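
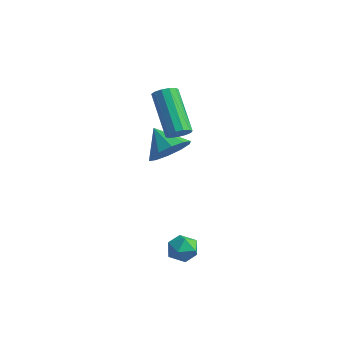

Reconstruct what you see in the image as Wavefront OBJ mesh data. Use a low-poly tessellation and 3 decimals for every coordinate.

v 3.776 0.263 -2.684
v 4.201 -0.243 -2.81
v 2.959 -0.317 -3.11
v 3.384 -0.823 -3.236
v 3.222 -0.67 -2.601
v 3.727 -0.311 -2.338
v 3.433 -0.249 -3.582
v 3.938 0.11 -3.319
v 3.989 -0.559 -3.365
v 3.859 -0.82 -2.758
v 3.301 0.26 -3.162
v 3.171 -0.001 -2.555
v 0.8 2.405 0.893
v 1.206 2.579 1.203
v -0.214 3.269 2.677
v -0.62 3.095 2.367
v 1.131 2.811 1.022
v -0.289 3.501 2.496
v 0.951 2.915 0.8
v -0.469 3.605 2.274
v 0.723 2.857 0.607
v -0.697 3.547 2.081
v 0.519 2.655 0.505
v -0.901 3.345 1.979
v 0.405 2.374 0.527
v -1.016 3.064 2.001
v 0.416 2.103 0.664
v -1.005 2.793 2.138
v 0.549 1.927 0.874
v -0.872 2.617 2.348
v 0.762 1.904 1.09
v -0.659 2.594 2.564
v 0.987 2.039 1.244
v -0.434 2.729 2.718
v 1.152 2.291 1.286
v -0.268 2.981 2.76
v -0.526 3.282 -1.01
v -0.038 3.954 -0.528
v -1.534 3.398 -0.15
v -0.362 4.226 -0.944
v -0.748 4.137 -1.385
v -1.05 3.722 -1.683
v -1.152 3.139 -1.724
v -1.014 2.611 -1.492
v -0.691 2.339 -1.076
v -0.304 2.427 -0.635
v -0.002 2.842 -0.337
v 0.1 3.425 -0.296
f 1 12 6
f 1 6 2
f 1 2 8
f 1 8 11
f 1 11 12
f 2 6 10
f 6 12 5
f 12 11 3
f 11 8 7
f 8 2 9
f 4 10 5
f 4 5 3
f 4 3 7
f 4 7 9
f 4 9 10
f 5 10 6
f 3 5 12
f 7 3 11
f 9 7 8
f 10 9 2
f 14 13 17
f 14 17 15
f 15 17 18
f 15 18 16
f 17 13 19
f 17 19 18
f 18 19 20
f 18 20 16
f 19 13 21
f 19 21 20
f 20 21 22
f 20 22 16
f 21 13 23
f 21 23 22
f 22 23 24
f 22 24 16
f 23 13 25
f 23 25 24
f 24 25 26
f 24 26 16
f 25 13 27
f 25 27 26
f 26 27 28
f 26 28 16
f 27 13 29
f 27 29 28
f 28 29 30
f 28 30 16
f 29 13 31
f 29 31 30
f 30 31 32
f 30 32 16
f 31 13 33
f 31 33 32
f 32 33 34
f 32 34 16
f 33 13 35
f 33 35 34
f 34 35 36
f 34 36 16
f 35 13 14
f 35 14 36
f 36 14 15
f 36 15 16
f 38 37 40
f 38 40 39
f 40 37 41
f 40 41 39
f 41 37 42
f 41 42 39
f 42 37 43
f 42 43 39
f 43 37 44
f 43 44 39
f 44 37 45
f 44 45 39
f 45 37 46
f 45 46 39
f 46 37 47
f 46 47 39
f 47 37 48
f 47 48 39
f 48 37 38
f 48 38 39



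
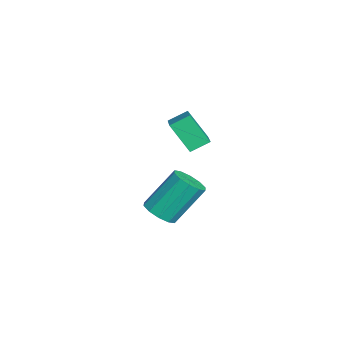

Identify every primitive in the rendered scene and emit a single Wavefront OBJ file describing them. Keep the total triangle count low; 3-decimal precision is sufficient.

v 0.194 1.49 -0.915
v 0.875 1.435 -0.72
v 0.546 2.536 0.731
v -0.134 2.59 0.535
v 0.838 1.78 -0.989
v 0.51 2.88 0.461
v 0.556 2.013 -1.23
v 0.227 3.114 0.22
v 0.135 2.047 -1.351
v -0.193 3.147 0.099
v -0.263 1.868 -1.306
v -0.591 2.968 0.145
v -0.486 1.544 -1.111
v -0.815 2.645 0.34
v -0.45 1.2 -0.841
v -0.778 2.3 0.609
v -0.167 0.966 -0.6
v -0.496 2.067 0.85
v 0.253 0.933 -0.479
v -0.075 2.033 0.971
v 0.651 1.112 -0.525
v 0.323 2.212 0.926
v -0.444 1.826 3.44
v 1.118 1.807 4.112
v -0.601 2.533 3.825
v 0.96 2.513 4.497
v 0.02 2.507 2.383
v 1.581 2.487 3.055
v -0.138 3.213 2.768
v 1.424 3.194 3.44
f 2 1 5
f 2 5 3
f 3 5 6
f 3 6 4
f 5 1 7
f 5 7 6
f 6 7 8
f 6 8 4
f 7 1 9
f 7 9 8
f 8 9 10
f 8 10 4
f 9 1 11
f 9 11 10
f 10 11 12
f 10 12 4
f 11 1 13
f 11 13 12
f 12 13 14
f 12 14 4
f 13 1 15
f 13 15 14
f 14 15 16
f 14 16 4
f 15 1 17
f 15 17 16
f 16 17 18
f 16 18 4
f 17 1 19
f 17 19 18
f 18 19 20
f 18 20 4
f 19 1 21
f 19 21 20
f 20 21 22
f 20 22 4
f 21 1 2
f 21 2 22
f 22 2 3
f 22 3 4
f 24 26 23
f 27 24 23
f 23 26 25
f 25 27 23
f 24 30 26
f 28 24 27
f 28 30 24
f 26 30 25
f 29 27 25
f 25 30 29
f 29 28 27
f 30 28 29



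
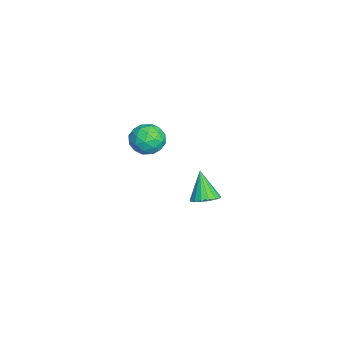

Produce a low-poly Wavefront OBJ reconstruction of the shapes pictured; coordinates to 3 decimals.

v -1.748 -3.632 1.833
v -1.111 -3.356 1.836
v -1.309 -4.644 2.044
v -0.672 -4.368 2.047
v -1.118 -4.217 2.557
v -1.39 -3.591 2.426
v -1.03 -4.409 1.454
v -1.302 -3.783 1.323
v -0.668 -3.835 1.601
v -0.722 -3.717 2.283
v -1.698 -4.283 1.597
v -1.752 -4.165 2.279
v -1.468 -3.405 1.816
v -0.952 -4.595 2.064
v -1.214 -4.506 2.364
v -0.84 -4.343 2.365
v -1.632 -3.544 2.163
v -1.258 -3.381 2.165
v -1.262 -3.887 2.588
v -1.162 -4.619 1.715
v -0.788 -4.456 1.717
v -1.58 -3.657 1.515
v -1.206 -3.494 1.516
v -1.158 -4.113 1.292
v -0.833 -3.525 1.68
v -0.575 -4.119 1.804
v -0.786 -4.143 1.455
v -0.945 -3.776 1.379
v -0.865 -3.455 2.08
v -0.607 -4.05 2.204
v -0.87 -3.961 2.504
v -1.029 -3.594 2.427
v -0.605 -3.737 1.943
v -1.813 -3.95 1.676
v -1.555 -4.545 1.8
v -1.391 -4.406 1.453
v -1.55 -4.039 1.376
v -1.845 -3.881 2.076
v -1.587 -4.475 2.2
v -1.475 -4.224 2.501
v -1.634 -3.857 2.425
v -1.815 -4.263 1.937
v -3.696 -2.032 -3.065
v -3.338 -1.65 -2.816
v -4.264 -2.248 -1.915
v -3.555 -1.496 -2.895
v -3.805 -1.465 -3.012
v -4.03 -1.564 -3.141
v -4.178 -1.77 -3.253
v -4.216 -2.036 -3.322
v -4.135 -2.301 -3.332
v -3.954 -2.505 -3.281
v -3.713 -2.6 -3.18
v -3.469 -2.566 -3.053
v -3.277 -2.409 -2.928
v -3.181 -2.165 -2.835
v -3.203 -1.892 -2.795
f 1 38 17
f 38 12 41
f 17 41 6
f 38 41 17
f 1 17 13
f 17 6 18
f 13 18 2
f 17 18 13
f 1 13 22
f 13 2 23
f 22 23 8
f 13 23 22
f 1 22 34
f 22 8 37
f 34 37 11
f 22 37 34
f 1 34 38
f 34 11 42
f 38 42 12
f 34 42 38
f 2 18 29
f 18 6 32
f 29 32 10
f 18 32 29
f 6 41 19
f 41 12 40
f 19 40 5
f 41 40 19
f 12 42 39
f 42 11 35
f 39 35 3
f 42 35 39
f 11 37 36
f 37 8 24
f 36 24 7
f 37 24 36
f 8 23 28
f 23 2 25
f 28 25 9
f 23 25 28
f 4 30 16
f 30 10 31
f 16 31 5
f 30 31 16
f 4 16 14
f 16 5 15
f 14 15 3
f 16 15 14
f 4 14 21
f 14 3 20
f 21 20 7
f 14 20 21
f 4 21 26
f 21 7 27
f 26 27 9
f 21 27 26
f 4 26 30
f 26 9 33
f 30 33 10
f 26 33 30
f 5 31 19
f 31 10 32
f 19 32 6
f 31 32 19
f 3 15 39
f 15 5 40
f 39 40 12
f 15 40 39
f 7 20 36
f 20 3 35
f 36 35 11
f 20 35 36
f 9 27 28
f 27 7 24
f 28 24 8
f 27 24 28
f 10 33 29
f 33 9 25
f 29 25 2
f 33 25 29
f 44 43 46
f 44 46 45
f 46 43 47
f 46 47 45
f 47 43 48
f 47 48 45
f 48 43 49
f 48 49 45
f 49 43 50
f 49 50 45
f 50 43 51
f 50 51 45
f 51 43 52
f 51 52 45
f 52 43 53
f 52 53 45
f 53 43 54
f 53 54 45
f 54 43 55
f 54 55 45
f 55 43 56
f 55 56 45
f 56 43 57
f 56 57 45
f 57 43 44
f 57 44 45



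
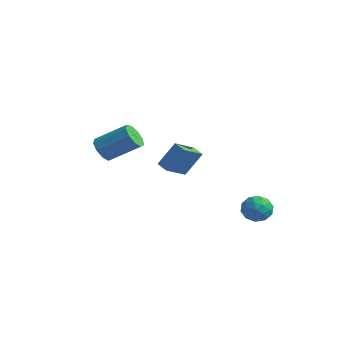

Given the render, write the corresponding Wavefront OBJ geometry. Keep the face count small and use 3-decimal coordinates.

v -1.553 -3.343 0.268
v -1.155 -4.023 0.497
v 0.111 -2.916 1.581
v -0.287 -2.237 1.352
v -0.93 -3.818 0.026
v 0.336 -2.712 1.11
v -0.996 -3.391 -0.332
v 0.269 -2.285 0.752
v -1.323 -2.942 -0.409
v -0.058 -1.836 0.675
v -1.757 -2.68 -0.169
v -0.492 -1.574 0.915
v -2.096 -2.729 0.275
v -0.831 -1.623 1.359
v -2.18 -3.065 0.716
v -0.915 -1.958 1.8
v -1.971 -3.531 0.948
v -0.706 -2.425 2.032
v -1.566 -3.909 0.861
v -0.301 -2.803 1.945
v -4.313 2.424 -2.765
v -3.772 3.191 -1.252
v -4.455 3.874 -3.449
v -3.914 4.641 -1.937
v -3.526 2.379 -3.023
v -2.985 3.146 -1.511
v -3.668 3.829 -3.708
v -3.127 4.596 -2.195
v 2.825 3.409 -4.201
v 3.702 3.597 -4.09
v 3.058 2.043 -3.73
v 3.935 2.231 -3.619
v 3.319 2.613 -3.078
v 3.175 3.457 -3.369
v 3.585 2.183 -4.451
v 3.441 3.027 -4.742
v 4.172 2.839 -4.245
v 4.008 3.105 -3.396
v 2.752 2.535 -4.424
v 2.588 2.801 -3.575
v 3.243 3.622 -4.187
v 3.517 2.018 -3.633
v 3.155 2.242 -3.315
v 3.671 2.352 -3.249
v 2.933 3.54 -3.763
v 3.449 3.651 -3.698
v 3.224 3.072 -3.103
v 3.311 1.989 -4.122
v 3.827 2.1 -4.057
v 3.089 3.288 -4.571
v 3.605 3.398 -4.505
v 3.536 2.568 -4.717
v 4.035 3.288 -4.213
v 4.172 2.485 -3.935
v 3.966 2.457 -4.425
v 3.881 2.953 -4.596
v 3.939 3.444 -3.714
v 4.075 2.641 -3.437
v 3.713 2.866 -3.119
v 3.629 3.362 -3.29
v 4.215 2.999 -3.804
v 2.685 2.999 -4.383
v 2.821 2.196 -4.106
v 3.131 2.278 -4.53
v 3.047 2.774 -4.701
v 2.588 3.155 -3.885
v 2.725 2.352 -3.607
v 2.879 2.687 -3.224
v 2.794 3.183 -3.395
v 2.545 2.641 -4.016
f 2 1 5
f 2 5 3
f 3 5 6
f 3 6 4
f 5 1 7
f 5 7 6
f 6 7 8
f 6 8 4
f 7 1 9
f 7 9 8
f 8 9 10
f 8 10 4
f 9 1 11
f 9 11 10
f 10 11 12
f 10 12 4
f 11 1 13
f 11 13 12
f 12 13 14
f 12 14 4
f 13 1 15
f 13 15 14
f 14 15 16
f 14 16 4
f 15 1 17
f 15 17 16
f 16 17 18
f 16 18 4
f 17 1 19
f 17 19 18
f 18 19 20
f 18 20 4
f 19 1 2
f 19 2 20
f 20 2 3
f 20 3 4
f 22 24 21
f 25 22 21
f 21 24 23
f 23 25 21
f 22 28 24
f 26 22 25
f 26 28 22
f 24 28 23
f 27 25 23
f 23 28 27
f 27 26 25
f 28 26 27
f 29 66 45
f 66 40 69
f 45 69 34
f 66 69 45
f 29 45 41
f 45 34 46
f 41 46 30
f 45 46 41
f 29 41 50
f 41 30 51
f 50 51 36
f 41 51 50
f 29 50 62
f 50 36 65
f 62 65 39
f 50 65 62
f 29 62 66
f 62 39 70
f 66 70 40
f 62 70 66
f 30 46 57
f 46 34 60
f 57 60 38
f 46 60 57
f 34 69 47
f 69 40 68
f 47 68 33
f 69 68 47
f 40 70 67
f 70 39 63
f 67 63 31
f 70 63 67
f 39 65 64
f 65 36 52
f 64 52 35
f 65 52 64
f 36 51 56
f 51 30 53
f 56 53 37
f 51 53 56
f 32 58 44
f 58 38 59
f 44 59 33
f 58 59 44
f 32 44 42
f 44 33 43
f 42 43 31
f 44 43 42
f 32 42 49
f 42 31 48
f 49 48 35
f 42 48 49
f 32 49 54
f 49 35 55
f 54 55 37
f 49 55 54
f 32 54 58
f 54 37 61
f 58 61 38
f 54 61 58
f 33 59 47
f 59 38 60
f 47 60 34
f 59 60 47
f 31 43 67
f 43 33 68
f 67 68 40
f 43 68 67
f 35 48 64
f 48 31 63
f 64 63 39
f 48 63 64
f 37 55 56
f 55 35 52
f 56 52 36
f 55 52 56
f 38 61 57
f 61 37 53
f 57 53 30
f 61 53 57



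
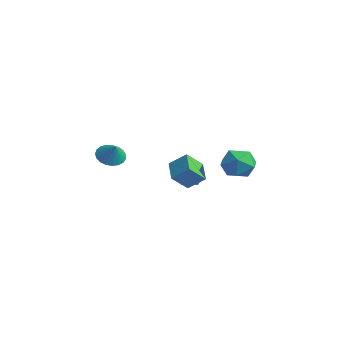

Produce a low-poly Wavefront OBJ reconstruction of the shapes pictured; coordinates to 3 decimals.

v -4.377 -2.332 1.384
v -3.707 -2.58 0.789
v -3.603 -2.428 2.296
v -3.67 -2.195 0.797
v -3.754 -1.834 0.907
v -3.947 -1.559 1.099
v -4.213 -1.418 1.34
v -4.509 -1.435 1.59
v -4.781 -1.607 1.803
v -4.984 -1.904 1.945
v -5.082 -2.276 1.989
v -5.058 -2.657 1.929
v -4.916 -2.982 1.775
v -4.681 -3.195 1.553
v -4.394 -3.259 1.302
v -4.104 -3.162 1.065
v -3.861 -2.922 0.884
v 3.732 -2.918 2.202
v 2.51 -2.38 2.843
v 3.707 -1.869 1.275
v 2.486 -1.332 1.915
v 4.454 -2.208 2.985
v 3.233 -1.671 3.625
v 4.43 -1.16 2.057
v 3.208 -0.622 2.698
v 2.604 2.119 1.814
v 3.468 2.684 2.358
v 3.272 0.476 2.462
v 4.136 1.041 3.006
v 3.037 1.156 3.38
v 2.623 2.171 2.98
v 4.117 0.989 1.84
v 3.703 2.004 1.44
v 4.402 1.986 2.374
v 3.735 2.09 3.326
v 3.005 1.07 1.494
v 2.338 1.174 2.446
v -2.271 1.165 -0.942
v -2.163 0.878 0.434
v -2.885 1.771 -0.767
v -2.776 1.484 0.609
v -1.524 1.896 -0.849
v -1.415 1.609 0.527
v -2.137 2.502 -0.674
v -2.029 2.215 0.702
f 2 1 4
f 2 4 3
f 4 1 5
f 4 5 3
f 5 1 6
f 5 6 3
f 6 1 7
f 6 7 3
f 7 1 8
f 7 8 3
f 8 1 9
f 8 9 3
f 9 1 10
f 9 10 3
f 10 1 11
f 10 11 3
f 11 1 12
f 11 12 3
f 12 1 13
f 12 13 3
f 13 1 14
f 13 14 3
f 14 1 15
f 14 15 3
f 15 1 16
f 15 16 3
f 16 1 17
f 16 17 3
f 17 1 2
f 17 2 3
f 19 21 18
f 22 19 18
f 18 21 20
f 20 22 18
f 19 25 21
f 23 19 22
f 23 25 19
f 21 25 20
f 24 22 20
f 20 25 24
f 24 23 22
f 25 23 24
f 26 37 31
f 26 31 27
f 26 27 33
f 26 33 36
f 26 36 37
f 27 31 35
f 31 37 30
f 37 36 28
f 36 33 32
f 33 27 34
f 29 35 30
f 29 30 28
f 29 28 32
f 29 32 34
f 29 34 35
f 30 35 31
f 28 30 37
f 32 28 36
f 34 32 33
f 35 34 27
f 39 41 38
f 42 39 38
f 38 41 40
f 40 42 38
f 39 45 41
f 43 39 42
f 43 45 39
f 41 45 40
f 44 42 40
f 40 45 44
f 44 43 42
f 45 43 44



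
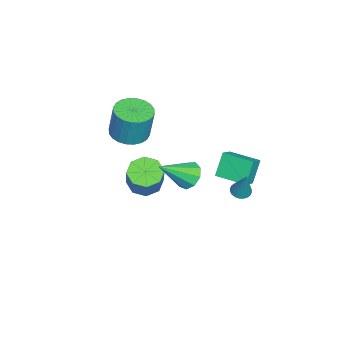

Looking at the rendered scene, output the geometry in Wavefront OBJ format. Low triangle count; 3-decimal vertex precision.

v -0.515 1.69 0.845
v 0.306 1.506 1.348
v -0.111 3.35 0.792
v 0.71 3.167 1.296
v 0.21 1.473 -0.416
v 1.031 1.29 0.088
v 0.614 3.134 -0.468
v 1.435 2.95 0.035
v -2.375 -4.111 -0.089
v -1.515 -4.78 -0.073
v -1.284 -4.438 1.904
v -2.145 -3.769 1.889
v -1.329 -4.407 -0.16
v -1.098 -4.066 1.818
v -1.302 -3.99 -0.235
v -1.071 -3.648 1.743
v -1.439 -3.59 -0.288
v -1.208 -3.249 1.69
v -1.718 -3.27 -0.311
v -1.487 -2.929 1.667
v -2.097 -3.078 -0.3
v -1.866 -2.737 1.678
v -2.519 -3.043 -0.256
v -2.288 -2.702 1.721
v -2.918 -3.171 -0.188
v -2.688 -2.829 1.79
v -3.236 -3.442 -0.104
v -3.005 -3.1 1.873
v -3.422 -3.814 -0.018
v -3.191 -3.473 1.96
v -3.449 -4.232 0.057
v -3.218 -3.89 2.035
v -3.312 -4.631 0.11
v -3.081 -4.29 2.088
v -3.033 -4.951 0.133
v -2.802 -4.61 2.111
v -2.654 -5.143 0.122
v -2.423 -4.802 2.1
v -2.232 -5.178 0.079
v -2.001 -4.837 2.056
v -1.832 -5.051 0.01
v -1.602 -4.709 1.988
v 1.979 2.815 -0.015
v 2.492 2.839 -0.214
v 2.601 3.225 1.635
v 2.427 3.042 -0.24
v 2.294 3.21 -0.232
v 2.113 3.318 -0.191
v 1.912 3.35 -0.123
v 1.721 3.3 -0.038
v 1.57 3.176 0.049
v 1.48 2.997 0.128
v 1.467 2.791 0.184
v 1.532 2.588 0.21
v 1.665 2.419 0.202
v 1.845 2.311 0.161
v 2.046 2.28 0.093
v 2.237 2.33 0.009
v 2.389 2.453 -0.079
v 2.478 2.632 -0.157
v 2.979 0.405 1.459
v 3.297 0.003 0.781
v 4.021 -0.865 2.701
v 3.647 0.441 0.935
v 3.684 0.862 1.334
v 3.392 1.069 1.791
v 2.905 0.966 2.093
v 2.454 0.6 2.098
v 2.248 0.143 1.804
v 2.384 -0.192 1.348
v 2.798 -0.247 0.944
v -0.799 -2.859 -2.61
v -0.046 -2.591 -3.177
v 1.152 -2.233 -1.417
v 0.399 -2.501 -0.85
v -0.488 -2.013 -2.994
v 0.711 -1.655 -1.234
v -1.112 -1.93 -2.586
v 0.087 -1.573 -0.826
v -1.553 -2.392 -2.193
v -0.354 -2.034 -0.432
v -1.552 -3.127 -2.043
v -0.354 -2.769 -0.283
v -1.111 -3.705 -2.226
v 0.088 -3.347 -0.466
v -0.487 -3.787 -2.634
v 0.712 -3.43 -0.874
v -0.046 -3.326 -3.028
v 1.153 -2.968 -1.267
f 2 4 1
f 5 2 1
f 1 4 3
f 3 5 1
f 2 8 4
f 6 2 5
f 6 8 2
f 4 8 3
f 7 5 3
f 3 8 7
f 7 6 5
f 8 6 7
f 10 9 13
f 10 13 11
f 11 13 14
f 11 14 12
f 13 9 15
f 13 15 14
f 14 15 16
f 14 16 12
f 15 9 17
f 15 17 16
f 16 17 18
f 16 18 12
f 17 9 19
f 17 19 18
f 18 19 20
f 18 20 12
f 19 9 21
f 19 21 20
f 20 21 22
f 20 22 12
f 21 9 23
f 21 23 22
f 22 23 24
f 22 24 12
f 23 9 25
f 23 25 24
f 24 25 26
f 24 26 12
f 25 9 27
f 25 27 26
f 26 27 28
f 26 28 12
f 27 9 29
f 27 29 28
f 28 29 30
f 28 30 12
f 29 9 31
f 29 31 30
f 30 31 32
f 30 32 12
f 31 9 33
f 31 33 32
f 32 33 34
f 32 34 12
f 33 9 35
f 33 35 34
f 34 35 36
f 34 36 12
f 35 9 37
f 35 37 36
f 36 37 38
f 36 38 12
f 37 9 39
f 37 39 38
f 38 39 40
f 38 40 12
f 39 9 41
f 39 41 40
f 40 41 42
f 40 42 12
f 41 9 10
f 41 10 42
f 42 10 11
f 42 11 12
f 44 43 46
f 44 46 45
f 46 43 47
f 46 47 45
f 47 43 48
f 47 48 45
f 48 43 49
f 48 49 45
f 49 43 50
f 49 50 45
f 50 43 51
f 50 51 45
f 51 43 52
f 51 52 45
f 52 43 53
f 52 53 45
f 53 43 54
f 53 54 45
f 54 43 55
f 54 55 45
f 55 43 56
f 55 56 45
f 56 43 57
f 56 57 45
f 57 43 58
f 57 58 45
f 58 43 59
f 58 59 45
f 59 43 60
f 59 60 45
f 60 43 44
f 60 44 45
f 62 61 64
f 62 64 63
f 64 61 65
f 64 65 63
f 65 61 66
f 65 66 63
f 66 61 67
f 66 67 63
f 67 61 68
f 67 68 63
f 68 61 69
f 68 69 63
f 69 61 70
f 69 70 63
f 70 61 71
f 70 71 63
f 71 61 62
f 71 62 63
f 73 72 76
f 73 76 74
f 74 76 77
f 74 77 75
f 76 72 78
f 76 78 77
f 77 78 79
f 77 79 75
f 78 72 80
f 78 80 79
f 79 80 81
f 79 81 75
f 80 72 82
f 80 82 81
f 81 82 83
f 81 83 75
f 82 72 84
f 82 84 83
f 83 84 85
f 83 85 75
f 84 72 86
f 84 86 85
f 85 86 87
f 85 87 75
f 86 72 88
f 86 88 87
f 87 88 89
f 87 89 75
f 88 72 73
f 88 73 89
f 89 73 74
f 89 74 75



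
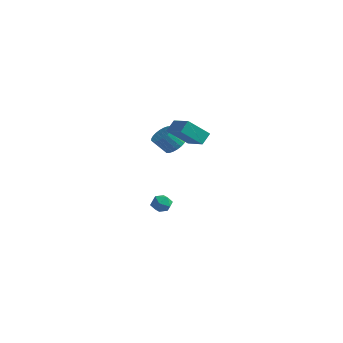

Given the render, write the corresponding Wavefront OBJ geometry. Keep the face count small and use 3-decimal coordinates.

v 1.296 -1.18 4.154
v 1.294 -0.605 4.725
v -0.009 -0.807 3.773
v -0.011 -0.232 4.344
v 1.871 -0.188 3.156
v 1.869 0.387 3.727
v 0.566 0.185 2.775
v 0.564 0.76 3.346
v -2.688 2.857 1.019
v -2.041 2.581 1.174
v -2.506 1.986 2.055
v -3.152 2.263 1.901
v -2.04 2.814 1.331
v -2.505 2.219 2.212
v -2.138 3.053 1.441
v -2.602 2.458 2.322
v -2.319 3.262 1.487
v -2.784 2.668 2.368
v -2.557 3.41 1.462
v -3.021 2.816 2.343
v -2.814 3.474 1.369
v -3.279 2.879 2.25
v -3.052 3.444 1.223
v -3.517 2.849 2.104
v -3.235 3.324 1.046
v -3.7 2.73 1.927
v -3.334 3.134 0.865
v -3.799 2.539 1.746
v -3.335 2.901 0.708
v -3.8 2.306 1.589
v -3.238 2.662 0.598
v -3.702 2.067 1.479
v -3.056 2.452 0.552
v -3.521 1.858 1.433
v -2.819 2.304 0.577
v -3.283 1.71 1.458
v -2.561 2.241 0.67
v -3.026 1.646 1.551
v -2.323 2.271 0.816
v -2.788 1.676 1.697
v -2.14 2.39 0.993
v -2.605 1.796 1.874
v -3.683 3.003 -3.05
v -3.14 3.129 -3.428
v -3.76 2.011 -3.492
v -3.217 2.137 -3.87
v -3.154 2.064 -3.204
v -3.106 2.677 -2.931
v -3.794 2.463 -3.989
v -3.746 3.076 -3.716
v -3.209 2.795 -4.008
v -2.813 2.548 -3.523
v -4.087 2.592 -3.397
v -3.691 2.345 -2.912
f 2 4 1
f 5 2 1
f 1 4 3
f 3 5 1
f 2 8 4
f 6 2 5
f 6 8 2
f 4 8 3
f 7 5 3
f 3 8 7
f 7 6 5
f 8 6 7
f 10 9 13
f 10 13 11
f 11 13 14
f 11 14 12
f 13 9 15
f 13 15 14
f 14 15 16
f 14 16 12
f 15 9 17
f 15 17 16
f 16 17 18
f 16 18 12
f 17 9 19
f 17 19 18
f 18 19 20
f 18 20 12
f 19 9 21
f 19 21 20
f 20 21 22
f 20 22 12
f 21 9 23
f 21 23 22
f 22 23 24
f 22 24 12
f 23 9 25
f 23 25 24
f 24 25 26
f 24 26 12
f 25 9 27
f 25 27 26
f 26 27 28
f 26 28 12
f 27 9 29
f 27 29 28
f 28 29 30
f 28 30 12
f 29 9 31
f 29 31 30
f 30 31 32
f 30 32 12
f 31 9 33
f 31 33 32
f 32 33 34
f 32 34 12
f 33 9 35
f 33 35 34
f 34 35 36
f 34 36 12
f 35 9 37
f 35 37 36
f 36 37 38
f 36 38 12
f 37 9 39
f 37 39 38
f 38 39 40
f 38 40 12
f 39 9 41
f 39 41 40
f 40 41 42
f 40 42 12
f 41 9 10
f 41 10 42
f 42 10 11
f 42 11 12
f 43 54 48
f 43 48 44
f 43 44 50
f 43 50 53
f 43 53 54
f 44 48 52
f 48 54 47
f 54 53 45
f 53 50 49
f 50 44 51
f 46 52 47
f 46 47 45
f 46 45 49
f 46 49 51
f 46 51 52
f 47 52 48
f 45 47 54
f 49 45 53
f 51 49 50
f 52 51 44



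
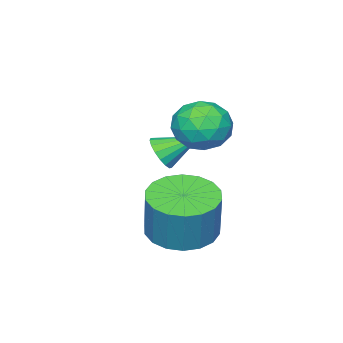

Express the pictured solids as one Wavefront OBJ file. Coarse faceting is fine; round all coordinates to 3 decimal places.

v 2.992 0.453 -4.215
v 3.781 -0.11 -4.263
v 4.076 0.184 -2.832
v 3.288 0.747 -2.785
v 3.933 0.279 -4.374
v 4.229 0.572 -2.943
v 3.899 0.702 -4.454
v 4.195 0.995 -3.023
v 3.686 1.075 -4.486
v 3.981 1.369 -3.055
v 3.335 1.326 -4.465
v 3.63 1.619 -3.034
v 2.916 1.404 -4.394
v 3.211 1.697 -2.964
v 2.512 1.293 -4.288
v 2.808 1.586 -2.858
v 2.204 1.016 -4.168
v 2.499 1.31 -2.737
v 2.051 0.628 -4.057
v 2.347 0.921 -2.626
v 2.085 0.205 -3.977
v 2.381 0.498 -2.546
v 2.299 -0.169 -3.945
v 2.594 0.125 -2.514
v 2.65 -0.419 -3.966
v 2.945 -0.126 -2.535
v 3.069 -0.497 -4.036
v 3.364 -0.204 -2.606
v 3.472 -0.386 -4.142
v 3.768 -0.093 -2.712
v 0.286 -0.32 -1.185
v 0.671 0.181 -1.787
v 1.389 -1.201 -1.213
v 1.774 -0.7 -1.815
v 1.683 -0.408 -0.998
v 1.001 0.136 -0.98
v 1.059 -1.156 -2.02
v 0.377 -0.612 -2.002
v 1.148 -0.336 -2.303
v 1.534 0.127 -1.671
v 0.526 -1.147 -1.329
v 0.912 -0.684 -0.697
v 0.382 0.008 -1.483
v 1.678 -1.028 -1.517
v 1.625 -0.857 -1.036
v 1.851 -0.562 -1.39
v 0.576 -0.018 -1.009
v 0.802 0.276 -1.363
v 1.397 -0.07 -0.899
v 1.258 -1.296 -1.637
v 1.484 -1.002 -1.991
v 0.209 -0.458 -1.61
v 0.435 -0.163 -1.964
v 0.663 -0.95 -2.101
v 0.889 -0.001 -2.14
v 1.537 -0.519 -2.157
v 1.117 -0.787 -2.277
v 0.716 -0.467 -2.267
v 1.115 0.271 -1.769
v 1.764 -0.247 -1.786
v 1.71 -0.076 -1.305
v 1.309 0.244 -1.295
v 1.396 -0.033 -2.072
v 0.296 -0.773 -1.214
v 0.945 -1.291 -1.231
v 0.751 -1.264 -1.705
v 0.35 -0.944 -1.695
v 0.523 -0.501 -0.843
v 1.171 -1.019 -0.86
v 1.344 -0.553 -0.733
v 0.943 -0.233 -0.723
v 0.664 -0.987 -0.928
v 0.743 -2.165 -3.121
v 0.958 -2.373 -2.613
v 0.057 -1.355 -2.499
v 1.138 -2.167 -2.683
v 1.227 -1.96 -2.853
v 1.206 -1.8 -3.085
v 1.078 -1.724 -3.325
v 0.874 -1.748 -3.518
v 0.639 -1.868 -3.621
v 0.429 -2.056 -3.609
v 0.29 -2.269 -3.485
v 0.255 -2.457 -3.278
v 0.332 -2.579 -3.035
v 0.503 -2.606 -2.812
v 0.729 -2.532 -2.66
f 2 1 5
f 2 5 3
f 3 5 6
f 3 6 4
f 5 1 7
f 5 7 6
f 6 7 8
f 6 8 4
f 7 1 9
f 7 9 8
f 8 9 10
f 8 10 4
f 9 1 11
f 9 11 10
f 10 11 12
f 10 12 4
f 11 1 13
f 11 13 12
f 12 13 14
f 12 14 4
f 13 1 15
f 13 15 14
f 14 15 16
f 14 16 4
f 15 1 17
f 15 17 16
f 16 17 18
f 16 18 4
f 17 1 19
f 17 19 18
f 18 19 20
f 18 20 4
f 19 1 21
f 19 21 20
f 20 21 22
f 20 22 4
f 21 1 23
f 21 23 22
f 22 23 24
f 22 24 4
f 23 1 25
f 23 25 24
f 24 25 26
f 24 26 4
f 25 1 27
f 25 27 26
f 26 27 28
f 26 28 4
f 27 1 29
f 27 29 28
f 28 29 30
f 28 30 4
f 29 1 2
f 29 2 30
f 30 2 3
f 30 3 4
f 31 68 47
f 68 42 71
f 47 71 36
f 68 71 47
f 31 47 43
f 47 36 48
f 43 48 32
f 47 48 43
f 31 43 52
f 43 32 53
f 52 53 38
f 43 53 52
f 31 52 64
f 52 38 67
f 64 67 41
f 52 67 64
f 31 64 68
f 64 41 72
f 68 72 42
f 64 72 68
f 32 48 59
f 48 36 62
f 59 62 40
f 48 62 59
f 36 71 49
f 71 42 70
f 49 70 35
f 71 70 49
f 42 72 69
f 72 41 65
f 69 65 33
f 72 65 69
f 41 67 66
f 67 38 54
f 66 54 37
f 67 54 66
f 38 53 58
f 53 32 55
f 58 55 39
f 53 55 58
f 34 60 46
f 60 40 61
f 46 61 35
f 60 61 46
f 34 46 44
f 46 35 45
f 44 45 33
f 46 45 44
f 34 44 51
f 44 33 50
f 51 50 37
f 44 50 51
f 34 51 56
f 51 37 57
f 56 57 39
f 51 57 56
f 34 56 60
f 56 39 63
f 60 63 40
f 56 63 60
f 35 61 49
f 61 40 62
f 49 62 36
f 61 62 49
f 33 45 69
f 45 35 70
f 69 70 42
f 45 70 69
f 37 50 66
f 50 33 65
f 66 65 41
f 50 65 66
f 39 57 58
f 57 37 54
f 58 54 38
f 57 54 58
f 40 63 59
f 63 39 55
f 59 55 32
f 63 55 59
f 74 73 76
f 74 76 75
f 76 73 77
f 76 77 75
f 77 73 78
f 77 78 75
f 78 73 79
f 78 79 75
f 79 73 80
f 79 80 75
f 80 73 81
f 80 81 75
f 81 73 82
f 81 82 75
f 82 73 83
f 82 83 75
f 83 73 84
f 83 84 75
f 84 73 85
f 84 85 75
f 85 73 86
f 85 86 75
f 86 73 87
f 86 87 75
f 87 73 74
f 87 74 75



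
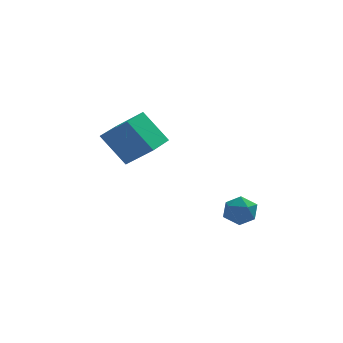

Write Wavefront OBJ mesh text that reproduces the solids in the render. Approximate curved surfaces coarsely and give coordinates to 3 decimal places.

v -2.572 2.667 2.109
v -1.283 2.005 3.275
v -1.766 4.277 2.132
v -0.477 3.614 3.298
v -1.363 2.086 0.442
v -0.074 1.423 1.608
v -0.557 3.695 0.465
v 0.732 3.033 1.631
v 3.388 -2.106 -1.111
v 3.894 -1.953 -0.391
v 3.446 -3.527 -0.849
v 3.952 -3.374 -0.129
v 3.093 -3.128 -0.131
v 3.057 -2.25 -0.293
v 4.283 -3.23 -0.947
v 4.247 -2.352 -1.109
v 4.448 -2.647 -0.289
v 3.712 -2.584 0.215
v 3.628 -2.896 -1.455
v 2.892 -2.833 -0.951
f 2 4 1
f 5 2 1
f 1 4 3
f 3 5 1
f 2 8 4
f 6 2 5
f 6 8 2
f 4 8 3
f 7 5 3
f 3 8 7
f 7 6 5
f 8 6 7
f 9 20 14
f 9 14 10
f 9 10 16
f 9 16 19
f 9 19 20
f 10 14 18
f 14 20 13
f 20 19 11
f 19 16 15
f 16 10 17
f 12 18 13
f 12 13 11
f 12 11 15
f 12 15 17
f 12 17 18
f 13 18 14
f 11 13 20
f 15 11 19
f 17 15 16
f 18 17 10



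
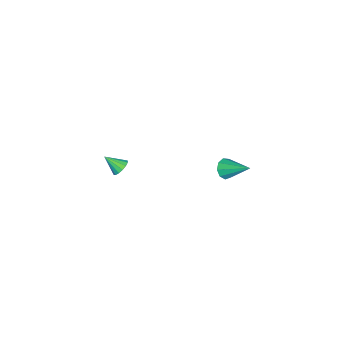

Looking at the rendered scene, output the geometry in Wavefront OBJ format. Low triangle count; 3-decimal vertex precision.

v -1.978 3.163 0.918
v -1.566 3.28 0.557
v -1.642 4.397 1.702
v -1.892 3.443 0.441
v -2.259 3.474 0.547
v -2.494 3.36 0.828
v -2.487 3.154 1.15
v -2.242 2.952 1.364
v -1.873 2.848 1.37
v -1.553 2.892 1.164
v -1.432 3.062 0.843
v -3.598 -2.51 -2.534
v -3.239 -2.272 -2.26
v -3.562 -3.31 -1.886
v -3.468 -2.196 -2.153
v -3.732 -2.204 -2.148
v -3.96 -2.294 -2.246
v -4.091 -2.441 -2.421
v -4.09 -2.607 -2.627
v -3.957 -2.747 -2.807
v -3.728 -2.823 -2.914
v -3.464 -2.816 -2.919
v -3.236 -2.726 -2.821
v -3.105 -2.578 -2.646
v -3.106 -2.412 -2.44
f 2 1 4
f 2 4 3
f 4 1 5
f 4 5 3
f 5 1 6
f 5 6 3
f 6 1 7
f 6 7 3
f 7 1 8
f 7 8 3
f 8 1 9
f 8 9 3
f 9 1 10
f 9 10 3
f 10 1 11
f 10 11 3
f 11 1 2
f 11 2 3
f 13 12 15
f 13 15 14
f 15 12 16
f 15 16 14
f 16 12 17
f 16 17 14
f 17 12 18
f 17 18 14
f 18 12 19
f 18 19 14
f 19 12 20
f 19 20 14
f 20 12 21
f 20 21 14
f 21 12 22
f 21 22 14
f 22 12 23
f 22 23 14
f 23 12 24
f 23 24 14
f 24 12 25
f 24 25 14
f 25 12 13
f 25 13 14



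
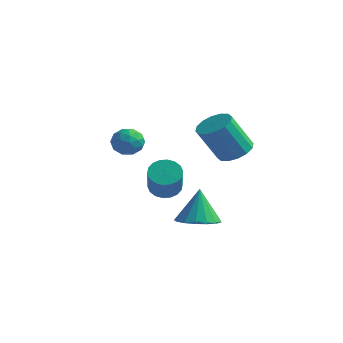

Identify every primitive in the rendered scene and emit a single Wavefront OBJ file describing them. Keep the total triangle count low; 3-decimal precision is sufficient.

v 0.205 -2.38 1.798
v 0.971 -2.19 1.671
v 0.569 -3.51 2.309
v 1.335 -3.32 2.182
v 0.911 -2.925 2.733
v 0.686 -2.227 2.417
v 0.854 -3.473 1.563
v 0.629 -2.775 1.247
v 1.372 -2.866 1.526
v 1.407 -2.527 2.249
v 0.133 -3.173 1.731
v 0.168 -2.834 2.454
v 0.556 -2.186 1.69
v 0.984 -3.514 2.29
v 0.735 -3.282 2.614
v 1.185 -3.171 2.54
v 0.388 -2.207 2.128
v 0.839 -2.096 2.054
v 0.804 -2.528 2.678
v 0.701 -3.604 1.926
v 1.152 -3.493 1.852
v 0.355 -2.529 1.44
v 0.805 -2.418 1.366
v 0.736 -3.172 1.302
v 1.242 -2.471 1.53
v 1.456 -3.136 1.83
v 1.173 -3.225 1.466
v 1.041 -2.815 1.281
v 1.263 -2.272 1.955
v 1.477 -2.937 2.255
v 1.228 -2.705 2.579
v 1.095 -2.294 2.393
v 1.498 -2.669 1.87
v 0.063 -2.763 1.725
v 0.277 -3.428 2.025
v 0.445 -3.406 1.587
v 0.312 -2.995 1.401
v 0.084 -2.564 2.15
v 0.298 -3.229 2.45
v 0.499 -2.885 2.699
v 0.367 -2.475 2.514
v 0.042 -3.031 2.11
v 1.869 3.131 0.179
v 2.767 2.862 0.257
v 2.308 1.86 2.079
v 1.411 2.129 2.001
v 2.743 3.291 0.486
v 2.285 2.289 2.309
v 2.485 3.676 0.633
v 2.027 2.674 2.456
v 2.063 3.916 0.659
v 1.604 2.914 2.481
v 1.588 3.945 0.555
v 1.13 2.943 2.378
v 1.189 3.756 0.351
v 0.73 2.754 2.174
v 0.972 3.4 0.101
v 0.513 2.398 1.923
v 0.995 2.971 -0.129
v 0.537 1.969 1.694
v 1.253 2.586 -0.276
v 0.795 1.584 1.547
v 1.676 2.346 -0.301
v 1.217 1.344 1.521
v 2.15 2.317 -0.198
v 1.692 1.315 1.625
v 2.55 2.506 0.006
v 2.091 1.504 1.829
v 3.229 -1.001 -2.699
v 4.272 -0.966 -2.591
v 3.031 -0.659 -0.901
v 4.147 -0.491 -2.695
v 3.81 -0.132 -2.8
v 3.341 0.027 -2.881
v 2.846 -0.049 -2.921
v 2.438 -0.343 -2.91
v 2.212 -0.787 -2.851
v 2.218 -1.281 -2.756
v 2.456 -1.71 -2.649
v 2.871 -1.977 -2.553
v 3.368 -2.02 -2.49
v 3.833 -1.83 -2.475
v 4.159 -1.449 -2.511
v -1.799 2.374 -2.734
v -1.1 2.456 -3.174
v -0.083 1.348 -1.766
v -0.781 1.266 -1.326
v -1.091 2.749 -2.95
v -0.074 1.642 -1.542
v -1.222 2.968 -2.683
v -0.205 1.861 -1.275
v -1.467 3.07 -2.426
v -0.45 1.962 -1.018
v -1.778 3.033 -2.23
v -0.761 1.926 -0.822
v -2.093 2.866 -2.134
v -1.076 1.758 -0.726
v -2.35 2.601 -2.157
v -1.333 1.494 -0.749
v -2.497 2.292 -2.294
v -1.48 1.184 -0.886
v -2.506 1.998 -2.518
v -1.489 0.891 -1.11
v -2.375 1.779 -2.785
v -1.358 0.672 -1.377
v -2.13 1.678 -3.042
v -1.113 0.57 -1.634
v -1.819 1.714 -3.238
v -0.802 0.607 -1.83
v -1.504 1.882 -3.334
v -0.487 0.774 -1.926
v -1.247 2.146 -3.311
v -0.23 1.039 -1.903
f 1 38 17
f 38 12 41
f 17 41 6
f 38 41 17
f 1 17 13
f 17 6 18
f 13 18 2
f 17 18 13
f 1 13 22
f 13 2 23
f 22 23 8
f 13 23 22
f 1 22 34
f 22 8 37
f 34 37 11
f 22 37 34
f 1 34 38
f 34 11 42
f 38 42 12
f 34 42 38
f 2 18 29
f 18 6 32
f 29 32 10
f 18 32 29
f 6 41 19
f 41 12 40
f 19 40 5
f 41 40 19
f 12 42 39
f 42 11 35
f 39 35 3
f 42 35 39
f 11 37 36
f 37 8 24
f 36 24 7
f 37 24 36
f 8 23 28
f 23 2 25
f 28 25 9
f 23 25 28
f 4 30 16
f 30 10 31
f 16 31 5
f 30 31 16
f 4 16 14
f 16 5 15
f 14 15 3
f 16 15 14
f 4 14 21
f 14 3 20
f 21 20 7
f 14 20 21
f 4 21 26
f 21 7 27
f 26 27 9
f 21 27 26
f 4 26 30
f 26 9 33
f 30 33 10
f 26 33 30
f 5 31 19
f 31 10 32
f 19 32 6
f 31 32 19
f 3 15 39
f 15 5 40
f 39 40 12
f 15 40 39
f 7 20 36
f 20 3 35
f 36 35 11
f 20 35 36
f 9 27 28
f 27 7 24
f 28 24 8
f 27 24 28
f 10 33 29
f 33 9 25
f 29 25 2
f 33 25 29
f 44 43 47
f 44 47 45
f 45 47 48
f 45 48 46
f 47 43 49
f 47 49 48
f 48 49 50
f 48 50 46
f 49 43 51
f 49 51 50
f 50 51 52
f 50 52 46
f 51 43 53
f 51 53 52
f 52 53 54
f 52 54 46
f 53 43 55
f 53 55 54
f 54 55 56
f 54 56 46
f 55 43 57
f 55 57 56
f 56 57 58
f 56 58 46
f 57 43 59
f 57 59 58
f 58 59 60
f 58 60 46
f 59 43 61
f 59 61 60
f 60 61 62
f 60 62 46
f 61 43 63
f 61 63 62
f 62 63 64
f 62 64 46
f 63 43 65
f 63 65 64
f 64 65 66
f 64 66 46
f 65 43 67
f 65 67 66
f 66 67 68
f 66 68 46
f 67 43 44
f 67 44 68
f 68 44 45
f 68 45 46
f 70 69 72
f 70 72 71
f 72 69 73
f 72 73 71
f 73 69 74
f 73 74 71
f 74 69 75
f 74 75 71
f 75 69 76
f 75 76 71
f 76 69 77
f 76 77 71
f 77 69 78
f 77 78 71
f 78 69 79
f 78 79 71
f 79 69 80
f 79 80 71
f 80 69 81
f 80 81 71
f 81 69 82
f 81 82 71
f 82 69 83
f 82 83 71
f 83 69 70
f 83 70 71
f 85 84 88
f 85 88 86
f 86 88 89
f 86 89 87
f 88 84 90
f 88 90 89
f 89 90 91
f 89 91 87
f 90 84 92
f 90 92 91
f 91 92 93
f 91 93 87
f 92 84 94
f 92 94 93
f 93 94 95
f 93 95 87
f 94 84 96
f 94 96 95
f 95 96 97
f 95 97 87
f 96 84 98
f 96 98 97
f 97 98 99
f 97 99 87
f 98 84 100
f 98 100 99
f 99 100 101
f 99 101 87
f 100 84 102
f 100 102 101
f 101 102 103
f 101 103 87
f 102 84 104
f 102 104 103
f 103 104 105
f 103 105 87
f 104 84 106
f 104 106 105
f 105 106 107
f 105 107 87
f 106 84 108
f 106 108 107
f 107 108 109
f 107 109 87
f 108 84 110
f 108 110 109
f 109 110 111
f 109 111 87
f 110 84 112
f 110 112 111
f 111 112 113
f 111 113 87
f 112 84 85
f 112 85 113
f 113 85 86
f 113 86 87



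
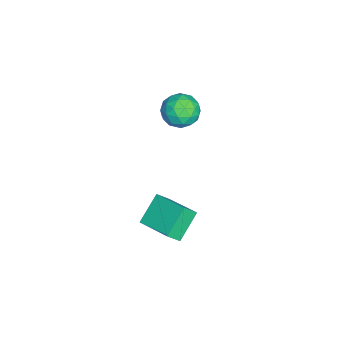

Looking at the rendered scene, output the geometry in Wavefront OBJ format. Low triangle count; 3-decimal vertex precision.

v 3.261 1.32 -2.341
v 2.067 1.941 -1.302
v 4.394 2.769 -1.905
v 3.2 3.389 -0.866
v 3.66 0.771 -1.554
v 2.466 1.391 -0.515
v 4.793 2.219 -1.118
v 3.599 2.84 -0.079
v -2.818 2.6 1.516
v -1.865 2.607 1.936
v -2.475 1.133 0.764
v -1.522 1.14 1.184
v -2.357 1.003 1.79
v -2.569 1.91 2.255
v -1.771 1.83 0.445
v -1.983 2.737 0.91
v -1.218 2.132 1.274
v -1.58 1.621 2.105
v -2.76 2.119 0.595
v -3.122 1.608 1.426
v -2.372 2.732 1.792
v -1.968 1.008 0.908
v -2.459 0.927 1.264
v -1.899 0.931 1.511
v -2.785 2.322 1.98
v -2.226 2.327 2.226
v -2.514 1.384 2.141
v -2.114 1.413 0.474
v -1.555 1.418 0.72
v -2.441 2.809 1.189
v -1.881 2.813 1.436
v -1.826 2.356 0.559
v -1.432 2.457 1.65
v -1.23 1.595 1.207
v -1.376 2 0.773
v -1.501 2.533 1.047
v -1.644 2.157 2.138
v -1.443 1.294 1.696
v -1.933 1.214 2.053
v -2.058 1.747 2.326
v -1.264 1.877 1.749
v -2.897 2.446 1.004
v -2.696 1.583 0.562
v -2.282 1.993 0.374
v -2.407 2.526 0.647
v -3.11 2.145 1.493
v -2.908 1.283 1.05
v -2.839 1.207 1.653
v -2.964 1.74 1.927
v -3.076 1.863 0.951
f 2 4 1
f 5 2 1
f 1 4 3
f 3 5 1
f 2 8 4
f 6 2 5
f 6 8 2
f 4 8 3
f 7 5 3
f 3 8 7
f 7 6 5
f 8 6 7
f 9 46 25
f 46 20 49
f 25 49 14
f 46 49 25
f 9 25 21
f 25 14 26
f 21 26 10
f 25 26 21
f 9 21 30
f 21 10 31
f 30 31 16
f 21 31 30
f 9 30 42
f 30 16 45
f 42 45 19
f 30 45 42
f 9 42 46
f 42 19 50
f 46 50 20
f 42 50 46
f 10 26 37
f 26 14 40
f 37 40 18
f 26 40 37
f 14 49 27
f 49 20 48
f 27 48 13
f 49 48 27
f 20 50 47
f 50 19 43
f 47 43 11
f 50 43 47
f 19 45 44
f 45 16 32
f 44 32 15
f 45 32 44
f 16 31 36
f 31 10 33
f 36 33 17
f 31 33 36
f 12 38 24
f 38 18 39
f 24 39 13
f 38 39 24
f 12 24 22
f 24 13 23
f 22 23 11
f 24 23 22
f 12 22 29
f 22 11 28
f 29 28 15
f 22 28 29
f 12 29 34
f 29 15 35
f 34 35 17
f 29 35 34
f 12 34 38
f 34 17 41
f 38 41 18
f 34 41 38
f 13 39 27
f 39 18 40
f 27 40 14
f 39 40 27
f 11 23 47
f 23 13 48
f 47 48 20
f 23 48 47
f 15 28 44
f 28 11 43
f 44 43 19
f 28 43 44
f 17 35 36
f 35 15 32
f 36 32 16
f 35 32 36
f 18 41 37
f 41 17 33
f 37 33 10
f 41 33 37



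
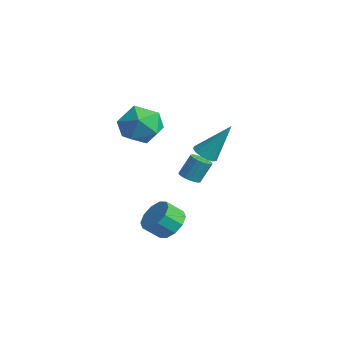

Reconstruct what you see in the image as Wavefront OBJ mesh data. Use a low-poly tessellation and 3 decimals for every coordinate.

v -2.213 1.544 -2.433
v -1.595 1.542 -2.635
v -1.647 2.556 -0.707
v -1.726 1.826 -2.758
v -1.987 2.035 -2.795
v -2.309 2.112 -2.735
v -2.605 2.037 -2.594
v -2.797 1.83 -2.41
v -2.831 1.547 -2.232
v -2.701 1.262 -2.108
v -2.439 1.054 -2.072
v -2.118 0.976 -2.132
v -1.821 1.051 -2.273
v -1.63 1.258 -2.457
v 1.83 -2.735 -3.688
v 2.605 -2.688 -3.341
v 2.344 -3.377 -2.665
v 1.57 -3.425 -3.012
v 2.298 -2.336 -3.101
v 2.037 -3.025 -2.425
v 1.812 -2.137 -3.085
v 1.552 -2.826 -2.409
v 1.333 -2.166 -3.299
v 1.073 -2.855 -2.623
v 1.044 -2.413 -3.662
v 0.784 -3.102 -2.986
v 1.056 -2.783 -4.035
v 0.795 -3.472 -3.359
v 1.363 -3.135 -4.275
v 1.102 -3.824 -3.599
v 1.848 -3.334 -4.291
v 1.588 -4.023 -3.615
v 2.327 -3.305 -4.077
v 2.067 -3.994 -3.401
v 2.616 -3.058 -3.714
v 2.356 -3.747 -3.038
v -3.429 1.486 -4.512
v -2.962 1.2 -4.397
v -2.864 1.787 -3.333
v -3.331 2.074 -3.448
v -2.876 1.401 -4.516
v -2.777 1.989 -3.452
v -2.899 1.619 -4.635
v -2.801 2.207 -3.57
v -3.027 1.811 -4.729
v -2.929 2.399 -3.664
v -3.235 1.938 -4.78
v -3.137 2.526 -3.715
v -3.482 1.976 -4.778
v -3.383 2.564 -3.714
v -3.718 1.917 -4.724
v -3.619 2.505 -3.659
v -3.896 1.773 -4.627
v -3.798 2.36 -3.563
v -3.983 1.571 -4.508
v -3.884 2.159 -3.444
v -3.959 1.353 -4.39
v -3.861 1.941 -3.325
v -3.831 1.161 -4.296
v -3.733 1.749 -3.231
v -3.623 1.034 -4.245
v -3.525 1.622 -3.18
v -3.377 0.996 -4.246
v -3.278 1.584 -3.182
v -3.141 1.055 -4.301
v -3.042 1.643 -3.236
v -3.084 -0.343 0.287
v -2.49 -0.794 -0.637
v -4.69 -1.206 -0.323
v -4.096 -1.657 -1.247
v -3.866 -2.044 -0.148
v -2.874 -1.511 0.229
v -4.306 -0.489 -1.189
v -3.314 0.044 -0.812
v -3.245 -0.885 -1.55
v -2.974 -1.846 -0.906
v -4.206 -0.154 -0.054
v -3.935 -1.115 0.59
f 2 1 4
f 2 4 3
f 4 1 5
f 4 5 3
f 5 1 6
f 5 6 3
f 6 1 7
f 6 7 3
f 7 1 8
f 7 8 3
f 8 1 9
f 8 9 3
f 9 1 10
f 9 10 3
f 10 1 11
f 10 11 3
f 11 1 12
f 11 12 3
f 12 1 13
f 12 13 3
f 13 1 14
f 13 14 3
f 14 1 2
f 14 2 3
f 16 15 19
f 16 19 17
f 17 19 20
f 17 20 18
f 19 15 21
f 19 21 20
f 20 21 22
f 20 22 18
f 21 15 23
f 21 23 22
f 22 23 24
f 22 24 18
f 23 15 25
f 23 25 24
f 24 25 26
f 24 26 18
f 25 15 27
f 25 27 26
f 26 27 28
f 26 28 18
f 27 15 29
f 27 29 28
f 28 29 30
f 28 30 18
f 29 15 31
f 29 31 30
f 30 31 32
f 30 32 18
f 31 15 33
f 31 33 32
f 32 33 34
f 32 34 18
f 33 15 35
f 33 35 34
f 34 35 36
f 34 36 18
f 35 15 16
f 35 16 36
f 36 16 17
f 36 17 18
f 38 37 41
f 38 41 39
f 39 41 42
f 39 42 40
f 41 37 43
f 41 43 42
f 42 43 44
f 42 44 40
f 43 37 45
f 43 45 44
f 44 45 46
f 44 46 40
f 45 37 47
f 45 47 46
f 46 47 48
f 46 48 40
f 47 37 49
f 47 49 48
f 48 49 50
f 48 50 40
f 49 37 51
f 49 51 50
f 50 51 52
f 50 52 40
f 51 37 53
f 51 53 52
f 52 53 54
f 52 54 40
f 53 37 55
f 53 55 54
f 54 55 56
f 54 56 40
f 55 37 57
f 55 57 56
f 56 57 58
f 56 58 40
f 57 37 59
f 57 59 58
f 58 59 60
f 58 60 40
f 59 37 61
f 59 61 60
f 60 61 62
f 60 62 40
f 61 37 63
f 61 63 62
f 62 63 64
f 62 64 40
f 63 37 65
f 63 65 64
f 64 65 66
f 64 66 40
f 65 37 38
f 65 38 66
f 66 38 39
f 66 39 40
f 67 78 72
f 67 72 68
f 67 68 74
f 67 74 77
f 67 77 78
f 68 72 76
f 72 78 71
f 78 77 69
f 77 74 73
f 74 68 75
f 70 76 71
f 70 71 69
f 70 69 73
f 70 73 75
f 70 75 76
f 71 76 72
f 69 71 78
f 73 69 77
f 75 73 74
f 76 75 68



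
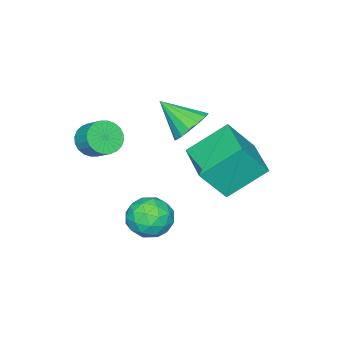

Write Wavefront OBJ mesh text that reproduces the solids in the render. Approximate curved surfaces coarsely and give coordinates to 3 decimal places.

v 0.764 -2.856 2.905
v 1.357 -3.261 3.236
v 1.568 -2.468 3.826
v 0.976 -2.064 3.495
v 1.501 -3.124 3
v 1.713 -2.332 3.59
v 1.534 -2.946 2.75
v 1.745 -2.154 3.341
v 1.449 -2.755 2.524
v 1.66 -1.963 3.114
v 1.26 -2.579 2.356
v 1.471 -1.787 2.946
v 0.996 -2.445 2.271
v 1.207 -1.653 2.861
v 0.696 -2.374 2.283
v 0.907 -1.582 2.873
v 0.407 -2.376 2.389
v 0.618 -1.584 2.979
v 0.172 -2.452 2.574
v 0.383 -1.659 3.164
v 0.027 -2.588 2.81
v 0.239 -1.796 3.4
v -0.005 -2.766 3.059
v 0.206 -1.974 3.65
v 0.08 -2.957 3.286
v 0.291 -2.165 3.876
v 0.269 -3.133 3.454
v 0.48 -2.341 4.044
v 0.533 -3.267 3.539
v 0.744 -2.475 4.129
v 0.833 -3.338 3.527
v 1.044 -2.546 4.117
v 1.122 -3.336 3.421
v 1.333 -2.544 4.011
v 0.471 0.763 0.243
v 1.167 0.955 -0.448
v 1.013 -0.755 0.368
v 1.709 -0.563 -0.323
v 1.77 -0.138 0.579
v 1.435 0.8 0.502
v 0.745 -0.6 -0.582
v 0.41 0.338 -0.659
v 1.336 0.112 -0.958
v 1.97 0.398 -0.24
v 0.21 -0.198 0.16
v 0.844 0.088 0.878
v 0.771 0.992 -0.113
v 1.409 -0.792 0.033
v 1.445 -0.542 0.563
v 1.854 -0.43 0.157
v 0.929 0.901 0.445
v 1.338 1.014 0.039
v 1.693 0.371 0.642
v 0.842 -0.814 -0.119
v 1.251 -0.701 -0.525
v 0.326 0.63 -0.237
v 0.735 0.742 -0.643
v 0.487 -0.171 -0.722
v 1.279 0.61 -0.819
v 1.598 -0.282 -0.746
v 1.031 -0.304 -0.898
v 0.834 0.247 -0.943
v 1.652 0.777 -0.398
v 1.971 -0.115 -0.324
v 2.007 0.135 0.206
v 1.81 0.686 0.161
v 1.751 0.282 -0.697
v 0.209 0.315 0.244
v 0.528 -0.577 0.318
v 0.37 -0.486 -0.241
v 0.173 0.065 -0.286
v 0.582 0.482 0.666
v 0.901 -0.41 0.739
v 1.346 -0.047 0.863
v 1.149 0.504 0.818
v 0.429 -0.082 0.617
v -2.509 0.391 0.624
v -3.763 1.453 1.866
v -1.218 1.97 0.578
v -2.472 3.031 1.821
v -1.648 -0.271 2.059
v -2.902 0.79 3.302
v -0.357 1.307 2.014
v -1.611 2.369 3.256
v -2.749 -0.806 2.591
v -1.842 -0.602 2.613
v -2.471 -2.154 3.689
v -2.036 -0.348 2.974
v -2.42 -0.217 3.231
v -2.893 -0.244 3.318
v -3.327 -0.422 3.209
v -3.606 -0.702 2.935
v -3.655 -1.011 2.569
v -3.462 -1.265 2.208
v -3.077 -1.396 1.951
v -2.604 -1.368 1.865
v -2.17 -1.191 1.973
v -1.891 -0.91 2.247
f 2 1 5
f 2 5 3
f 3 5 6
f 3 6 4
f 5 1 7
f 5 7 6
f 6 7 8
f 6 8 4
f 7 1 9
f 7 9 8
f 8 9 10
f 8 10 4
f 9 1 11
f 9 11 10
f 10 11 12
f 10 12 4
f 11 1 13
f 11 13 12
f 12 13 14
f 12 14 4
f 13 1 15
f 13 15 14
f 14 15 16
f 14 16 4
f 15 1 17
f 15 17 16
f 16 17 18
f 16 18 4
f 17 1 19
f 17 19 18
f 18 19 20
f 18 20 4
f 19 1 21
f 19 21 20
f 20 21 22
f 20 22 4
f 21 1 23
f 21 23 22
f 22 23 24
f 22 24 4
f 23 1 25
f 23 25 24
f 24 25 26
f 24 26 4
f 25 1 27
f 25 27 26
f 26 27 28
f 26 28 4
f 27 1 29
f 27 29 28
f 28 29 30
f 28 30 4
f 29 1 31
f 29 31 30
f 30 31 32
f 30 32 4
f 31 1 33
f 31 33 32
f 32 33 34
f 32 34 4
f 33 1 2
f 33 2 34
f 34 2 3
f 34 3 4
f 35 72 51
f 72 46 75
f 51 75 40
f 72 75 51
f 35 51 47
f 51 40 52
f 47 52 36
f 51 52 47
f 35 47 56
f 47 36 57
f 56 57 42
f 47 57 56
f 35 56 68
f 56 42 71
f 68 71 45
f 56 71 68
f 35 68 72
f 68 45 76
f 72 76 46
f 68 76 72
f 36 52 63
f 52 40 66
f 63 66 44
f 52 66 63
f 40 75 53
f 75 46 74
f 53 74 39
f 75 74 53
f 46 76 73
f 76 45 69
f 73 69 37
f 76 69 73
f 45 71 70
f 71 42 58
f 70 58 41
f 71 58 70
f 42 57 62
f 57 36 59
f 62 59 43
f 57 59 62
f 38 64 50
f 64 44 65
f 50 65 39
f 64 65 50
f 38 50 48
f 50 39 49
f 48 49 37
f 50 49 48
f 38 48 55
f 48 37 54
f 55 54 41
f 48 54 55
f 38 55 60
f 55 41 61
f 60 61 43
f 55 61 60
f 38 60 64
f 60 43 67
f 64 67 44
f 60 67 64
f 39 65 53
f 65 44 66
f 53 66 40
f 65 66 53
f 37 49 73
f 49 39 74
f 73 74 46
f 49 74 73
f 41 54 70
f 54 37 69
f 70 69 45
f 54 69 70
f 43 61 62
f 61 41 58
f 62 58 42
f 61 58 62
f 44 67 63
f 67 43 59
f 63 59 36
f 67 59 63
f 78 80 77
f 81 78 77
f 77 80 79
f 79 81 77
f 78 84 80
f 82 78 81
f 82 84 78
f 80 84 79
f 83 81 79
f 79 84 83
f 83 82 81
f 84 82 83
f 86 85 88
f 86 88 87
f 88 85 89
f 88 89 87
f 89 85 90
f 89 90 87
f 90 85 91
f 90 91 87
f 91 85 92
f 91 92 87
f 92 85 93
f 92 93 87
f 93 85 94
f 93 94 87
f 94 85 95
f 94 95 87
f 95 85 96
f 95 96 87
f 96 85 97
f 96 97 87
f 97 85 98
f 97 98 87
f 98 85 86
f 98 86 87



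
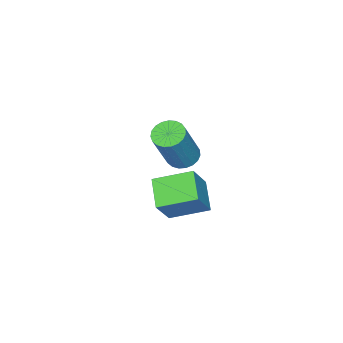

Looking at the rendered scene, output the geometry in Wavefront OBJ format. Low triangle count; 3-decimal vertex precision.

v -1.35 1.85 -3.542
v -1.991 1.187 -3.042
v -2.034 2.824 -3.129
v -2.676 2.16 -2.628
v -0.664 1.92 -2.572
v -1.306 1.256 -2.071
v -1.349 2.893 -2.158
v -1.99 2.23 -1.658
v -1.299 2.39 -0.458
v -1.018 1.998 -0.59
v -0.28 2.058 0.806
v -0.561 2.45 0.938
v -0.903 2.158 -0.657
v -0.166 2.217 0.739
v -0.857 2.358 -0.69
v -0.119 2.417 0.706
v -0.887 2.564 -0.683
v -0.15 2.623 0.713
v -0.989 2.74 -0.637
v -0.251 2.799 0.759
v -1.144 2.855 -0.56
v -0.406 2.914 0.836
v -1.326 2.89 -0.465
v -0.588 2.949 0.931
v -1.503 2.838 -0.369
v -0.765 2.897 1.027
v -1.645 2.71 -0.289
v -0.907 2.769 1.107
v -1.727 2.526 -0.237
v -0.989 2.585 1.158
v -1.735 2.318 -0.224
v -0.997 2.377 1.172
v -1.668 2.123 -0.252
v -0.93 2.182 1.144
v -1.537 1.975 -0.315
v -0.799 2.034 1.081
v -1.365 1.898 -0.402
v -0.627 1.957 0.994
v -1.181 1.906 -0.5
v -0.443 1.965 0.896
f 2 4 1
f 5 2 1
f 1 4 3
f 3 5 1
f 2 8 4
f 6 2 5
f 6 8 2
f 4 8 3
f 7 5 3
f 3 8 7
f 7 6 5
f 8 6 7
f 10 9 13
f 10 13 11
f 11 13 14
f 11 14 12
f 13 9 15
f 13 15 14
f 14 15 16
f 14 16 12
f 15 9 17
f 15 17 16
f 16 17 18
f 16 18 12
f 17 9 19
f 17 19 18
f 18 19 20
f 18 20 12
f 19 9 21
f 19 21 20
f 20 21 22
f 20 22 12
f 21 9 23
f 21 23 22
f 22 23 24
f 22 24 12
f 23 9 25
f 23 25 24
f 24 25 26
f 24 26 12
f 25 9 27
f 25 27 26
f 26 27 28
f 26 28 12
f 27 9 29
f 27 29 28
f 28 29 30
f 28 30 12
f 29 9 31
f 29 31 30
f 30 31 32
f 30 32 12
f 31 9 33
f 31 33 32
f 32 33 34
f 32 34 12
f 33 9 35
f 33 35 34
f 34 35 36
f 34 36 12
f 35 9 37
f 35 37 36
f 36 37 38
f 36 38 12
f 37 9 39
f 37 39 38
f 38 39 40
f 38 40 12
f 39 9 10
f 39 10 40
f 40 10 11
f 40 11 12



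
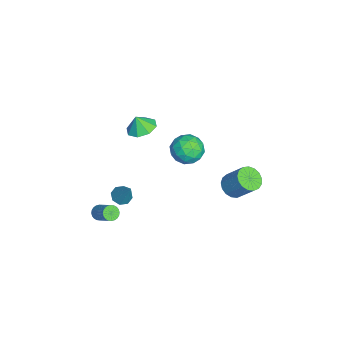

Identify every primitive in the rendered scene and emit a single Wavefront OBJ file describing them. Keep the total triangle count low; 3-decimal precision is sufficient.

v 1.592 -4.358 -3.511
v 1.928 -4.781 -3.512
v 2.883 -4.025 -2.49
v 2.548 -3.602 -2.489
v 2.006 -4.666 -3.67
v 2.962 -3.91 -2.649
v 2.021 -4.504 -3.804
v 2.977 -3.748 -2.783
v 1.971 -4.32 -3.894
v 2.927 -3.564 -2.872
v 1.863 -4.142 -3.925
v 2.819 -3.386 -2.903
v 1.714 -3.996 -3.893
v 2.67 -3.24 -2.871
v 1.547 -3.906 -3.803
v 2.502 -3.15 -2.781
v 1.386 -3.884 -3.668
v 2.342 -3.129 -2.647
v 1.257 -3.935 -3.51
v 2.212 -3.179 -2.488
v 1.178 -4.05 -3.351
v 2.134 -3.294 -2.33
v 1.163 -4.212 -3.217
v 2.119 -3.456 -2.196
v 1.213 -4.396 -3.128
v 2.169 -3.64 -2.106
v 1.321 -4.574 -3.097
v 2.277 -3.818 -2.075
v 1.47 -4.72 -3.129
v 2.426 -3.964 -2.107
v 1.638 -4.81 -3.219
v 2.593 -4.054 -2.197
v 1.798 -4.831 -3.353
v 2.754 -4.076 -2.332
v 2.505 3.506 0.326
v 2.913 4.025 -0.21
v 3.503 4.953 1.138
v 3.095 4.434 1.674
v 2.546 4.196 -0.168
v 3.136 5.125 1.18
v 2.17 4.21 -0.013
v 2.76 5.138 1.335
v 1.871 4.062 0.22
v 2.461 4.991 1.568
v 1.717 3.787 0.477
v 2.307 4.715 1.825
v 1.744 3.447 0.699
v 2.334 4.376 2.048
v 1.945 3.121 0.836
v 2.535 4.049 2.184
v 2.274 2.883 0.856
v 2.864 3.811 2.204
v 2.656 2.787 0.755
v 3.246 3.716 2.103
v 3.004 2.857 0.555
v 3.594 3.785 1.903
v 3.237 3.074 0.303
v 3.827 4.003 1.651
v 3.303 3.391 0.056
v 3.893 4.32 1.404
v 3.186 3.734 -0.129
v 3.776 4.663 1.219
v -1.817 -1.928 1.554
v -0.861 -2.142 1.525
v -1.863 -2.272 2.546
v -0.991 -1.442 1.761
v -1.605 -1.027 1.876
v -2.343 -1.14 1.803
v -2.773 -1.715 1.584
v -2.642 -2.414 1.347
v -2.028 -2.829 1.232
v -1.29 -2.717 1.306
v 0.959 -3.058 -2.424
v 1.388 -2.68 -2.794
v 1.821 -2.462 -0.816
v 0.957 -2.42 -2.66
v 0.528 -2.533 -2.388
v 0.351 -2.953 -2.138
v 0.53 -3.435 -2.055
v 0.961 -3.696 -2.189
v 1.39 -3.583 -2.461
v 1.567 -3.162 -2.711
v -3.644 1.771 -1.99
v -2.957 1.431 -1.137
v -3.423 0.129 -2.823
v -2.736 -0.211 -1.97
v -3.856 -0.059 -1.779
v -3.993 0.956 -1.264
v -2.387 0.604 -2.696
v -2.524 1.619 -2.181
v -2.181 0.71 -1.574
v -3.089 0.3 -1.007
v -3.291 1.26 -2.953
v -4.199 0.85 -2.386
v -3.32 1.745 -1.491
v -3.06 -0.185 -2.469
v -3.718 -0.096 -2.357
v -3.315 -0.296 -1.856
v -3.929 1.466 -1.565
v -3.525 1.266 -1.064
v -4.053 0.39 -1.441
v -2.855 0.294 -2.896
v -2.451 0.094 -2.395
v -3.065 1.856 -2.104
v -2.662 1.656 -1.603
v -2.327 1.17 -2.519
v -2.46 1.121 -1.246
v -2.33 0.156 -1.735
v -2.125 0.635 -2.162
v -2.205 1.232 -1.86
v -2.994 0.881 -0.913
v -2.864 -0.085 -1.402
v -3.522 0.005 -1.289
v -3.602 0.601 -0.987
v -2.537 0.457 -1.169
v -3.516 1.645 -2.558
v -3.386 0.679 -3.047
v -2.778 0.959 -2.973
v -2.858 1.555 -2.671
v -4.05 1.404 -2.225
v -3.92 0.439 -2.714
v -4.175 0.328 -2.1
v -4.255 0.925 -1.798
v -3.843 1.103 -2.791
f 2 1 5
f 2 5 3
f 3 5 6
f 3 6 4
f 5 1 7
f 5 7 6
f 6 7 8
f 6 8 4
f 7 1 9
f 7 9 8
f 8 9 10
f 8 10 4
f 9 1 11
f 9 11 10
f 10 11 12
f 10 12 4
f 11 1 13
f 11 13 12
f 12 13 14
f 12 14 4
f 13 1 15
f 13 15 14
f 14 15 16
f 14 16 4
f 15 1 17
f 15 17 16
f 16 17 18
f 16 18 4
f 17 1 19
f 17 19 18
f 18 19 20
f 18 20 4
f 19 1 21
f 19 21 20
f 20 21 22
f 20 22 4
f 21 1 23
f 21 23 22
f 22 23 24
f 22 24 4
f 23 1 25
f 23 25 24
f 24 25 26
f 24 26 4
f 25 1 27
f 25 27 26
f 26 27 28
f 26 28 4
f 27 1 29
f 27 29 28
f 28 29 30
f 28 30 4
f 29 1 31
f 29 31 30
f 30 31 32
f 30 32 4
f 31 1 33
f 31 33 32
f 32 33 34
f 32 34 4
f 33 1 2
f 33 2 34
f 34 2 3
f 34 3 4
f 36 35 39
f 36 39 37
f 37 39 40
f 37 40 38
f 39 35 41
f 39 41 40
f 40 41 42
f 40 42 38
f 41 35 43
f 41 43 42
f 42 43 44
f 42 44 38
f 43 35 45
f 43 45 44
f 44 45 46
f 44 46 38
f 45 35 47
f 45 47 46
f 46 47 48
f 46 48 38
f 47 35 49
f 47 49 48
f 48 49 50
f 48 50 38
f 49 35 51
f 49 51 50
f 50 51 52
f 50 52 38
f 51 35 53
f 51 53 52
f 52 53 54
f 52 54 38
f 53 35 55
f 53 55 54
f 54 55 56
f 54 56 38
f 55 35 57
f 55 57 56
f 56 57 58
f 56 58 38
f 57 35 59
f 57 59 58
f 58 59 60
f 58 60 38
f 59 35 61
f 59 61 60
f 60 61 62
f 60 62 38
f 61 35 36
f 61 36 62
f 62 36 37
f 62 37 38
f 64 63 66
f 64 66 65
f 66 63 67
f 66 67 65
f 67 63 68
f 67 68 65
f 68 63 69
f 68 69 65
f 69 63 70
f 69 70 65
f 70 63 71
f 70 71 65
f 71 63 72
f 71 72 65
f 72 63 64
f 72 64 65
f 74 73 76
f 74 76 75
f 76 73 77
f 76 77 75
f 77 73 78
f 77 78 75
f 78 73 79
f 78 79 75
f 79 73 80
f 79 80 75
f 80 73 81
f 80 81 75
f 81 73 82
f 81 82 75
f 82 73 74
f 82 74 75
f 83 120 99
f 120 94 123
f 99 123 88
f 120 123 99
f 83 99 95
f 99 88 100
f 95 100 84
f 99 100 95
f 83 95 104
f 95 84 105
f 104 105 90
f 95 105 104
f 83 104 116
f 104 90 119
f 116 119 93
f 104 119 116
f 83 116 120
f 116 93 124
f 120 124 94
f 116 124 120
f 84 100 111
f 100 88 114
f 111 114 92
f 100 114 111
f 88 123 101
f 123 94 122
f 101 122 87
f 123 122 101
f 94 124 121
f 124 93 117
f 121 117 85
f 124 117 121
f 93 119 118
f 119 90 106
f 118 106 89
f 119 106 118
f 90 105 110
f 105 84 107
f 110 107 91
f 105 107 110
f 86 112 98
f 112 92 113
f 98 113 87
f 112 113 98
f 86 98 96
f 98 87 97
f 96 97 85
f 98 97 96
f 86 96 103
f 96 85 102
f 103 102 89
f 96 102 103
f 86 103 108
f 103 89 109
f 108 109 91
f 103 109 108
f 86 108 112
f 108 91 115
f 112 115 92
f 108 115 112
f 87 113 101
f 113 92 114
f 101 114 88
f 113 114 101
f 85 97 121
f 97 87 122
f 121 122 94
f 97 122 121
f 89 102 118
f 102 85 117
f 118 117 93
f 102 117 118
f 91 109 110
f 109 89 106
f 110 106 90
f 109 106 110
f 92 115 111
f 115 91 107
f 111 107 84
f 115 107 111



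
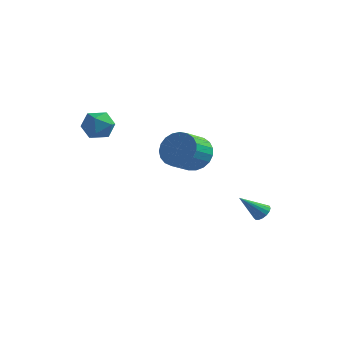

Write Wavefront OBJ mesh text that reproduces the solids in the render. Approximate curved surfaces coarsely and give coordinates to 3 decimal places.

v -3.503 -2.212 2.91
v -2.912 -2.731 2.365
v -4.648 -2.449 1.895
v -4.057 -2.968 1.35
v -4.341 -3.303 2.2
v -3.634 -3.156 2.827
v -3.926 -2.024 1.433
v -3.219 -1.877 2.06
v -3.174 -2.615 1.452
v -3.43 -3.405 1.926
v -4.13 -1.775 2.334
v -4.386 -2.565 2.808
v 3.19 1.662 -4.164
v 3.466 1.948 -3.755
v 2.29 0.858 -2.996
v 3.251 2.106 -3.812
v 3.022 2.162 -3.95
v 2.832 2.104 -4.136
v 2.723 1.945 -4.329
v 2.722 1.72 -4.485
v 2.828 1.482 -4.567
v 3.017 1.286 -4.556
v 3.246 1.175 -4.456
v 3.461 1.176 -4.289
v 3.615 1.289 -4.094
v 3.671 1.486 -3.914
v 3.617 1.724 -3.792
v 1.012 -1.547 0.737
v 2.009 -1.881 0.489
v 1.764 -3.148 1.214
v 0.768 -2.813 1.463
v 2.076 -1.67 0.88
v 1.831 -2.937 1.605
v 1.959 -1.438 1.246
v 1.714 -2.705 1.971
v 1.678 -1.225 1.524
v 1.434 -2.491 2.25
v 1.283 -1.067 1.666
v 1.038 -2.333 2.392
v 0.84 -0.992 1.648
v 0.596 -2.259 2.373
v 0.428 -1.013 1.472
v 0.183 -2.28 2.197
v 0.116 -1.126 1.169
v -0.129 -2.393 1.894
v -0.041 -1.312 0.791
v -0.285 -2.579 1.517
v -0.015 -1.539 0.404
v -0.26 -2.806 1.13
v 0.188 -1.767 0.075
v -0.057 -3.033 0.8
v 0.534 -1.957 -0.14
v 0.289 -3.223 0.586
v 0.962 -2.076 -0.203
v 0.718 -3.342 0.522
v 1.399 -2.103 -0.104
v 1.155 -3.37 0.622
v 1.769 -2.034 0.141
v 1.525 -3.301 0.867
f 1 12 6
f 1 6 2
f 1 2 8
f 1 8 11
f 1 11 12
f 2 6 10
f 6 12 5
f 12 11 3
f 11 8 7
f 8 2 9
f 4 10 5
f 4 5 3
f 4 3 7
f 4 7 9
f 4 9 10
f 5 10 6
f 3 5 12
f 7 3 11
f 9 7 8
f 10 9 2
f 14 13 16
f 14 16 15
f 16 13 17
f 16 17 15
f 17 13 18
f 17 18 15
f 18 13 19
f 18 19 15
f 19 13 20
f 19 20 15
f 20 13 21
f 20 21 15
f 21 13 22
f 21 22 15
f 22 13 23
f 22 23 15
f 23 13 24
f 23 24 15
f 24 13 25
f 24 25 15
f 25 13 26
f 25 26 15
f 26 13 27
f 26 27 15
f 27 13 14
f 27 14 15
f 29 28 32
f 29 32 30
f 30 32 33
f 30 33 31
f 32 28 34
f 32 34 33
f 33 34 35
f 33 35 31
f 34 28 36
f 34 36 35
f 35 36 37
f 35 37 31
f 36 28 38
f 36 38 37
f 37 38 39
f 37 39 31
f 38 28 40
f 38 40 39
f 39 40 41
f 39 41 31
f 40 28 42
f 40 42 41
f 41 42 43
f 41 43 31
f 42 28 44
f 42 44 43
f 43 44 45
f 43 45 31
f 44 28 46
f 44 46 45
f 45 46 47
f 45 47 31
f 46 28 48
f 46 48 47
f 47 48 49
f 47 49 31
f 48 28 50
f 48 50 49
f 49 50 51
f 49 51 31
f 50 28 52
f 50 52 51
f 51 52 53
f 51 53 31
f 52 28 54
f 52 54 53
f 53 54 55
f 53 55 31
f 54 28 56
f 54 56 55
f 55 56 57
f 55 57 31
f 56 28 58
f 56 58 57
f 57 58 59
f 57 59 31
f 58 28 29
f 58 29 59
f 59 29 30
f 59 30 31



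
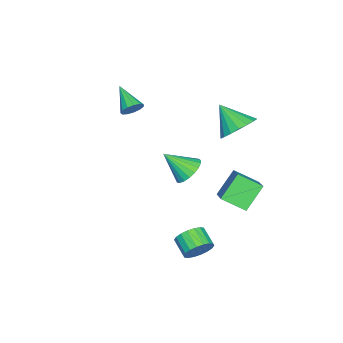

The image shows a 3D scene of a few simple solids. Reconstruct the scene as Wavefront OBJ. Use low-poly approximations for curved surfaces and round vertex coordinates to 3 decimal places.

v -1.904 -3.04 2.36
v -1.657 -2.837 2.891
v -2.796 -4.1 3.18
v -1.941 -2.642 2.834
v -2.213 -2.574 2.626
v -2.387 -2.653 2.333
v -2.408 -2.856 2.05
v -2.268 -3.117 1.864
v -2.013 -3.354 1.836
v -1.723 -3.491 1.975
v -1.49 -3.485 2.235
v -1.389 -3.338 2.535
v -1.451 -3.097 2.78
v 2.131 2.032 -3.601
v 2.503 1.452 -4.008
v 1.881 0.729 -3.546
v 1.509 1.308 -3.139
v 2.696 1.477 -3.71
v 2.075 0.753 -3.248
v 2.778 1.611 -3.391
v 2.156 0.887 -2.929
v 2.731 1.828 -3.113
v 2.109 1.104 -2.651
v 2.565 2.086 -2.931
v 1.944 1.362 -2.469
v 2.314 2.333 -2.883
v 1.692 1.609 -2.421
v 2.026 2.521 -2.976
v 1.404 1.797 -2.515
v 1.759 2.611 -3.194
v 1.137 1.888 -2.732
v 1.565 2.587 -3.492
v 0.944 1.863 -3.03
v 1.484 2.453 -3.811
v 0.862 1.729 -3.349
v 1.531 2.236 -4.089
v 0.909 1.512 -3.627
v 1.696 1.978 -4.271
v 1.075 1.254 -3.809
v 1.948 1.731 -4.319
v 1.326 1.007 -3.857
v 2.236 1.543 -4.225
v 1.614 0.819 -3.764
v -3.763 -0.833 -3.016
v -2.868 -0.689 -3.098
v -3.457 -2.067 -1.844
v -2.961 -0.449 -2.821
v -3.193 -0.275 -2.578
v -3.523 -0.198 -2.41
v -3.895 -0.23 -2.348
v -4.244 -0.367 -2.401
v -4.509 -0.584 -2.56
v -4.646 -0.844 -2.798
v -4.63 -1.102 -3.074
v -4.464 -1.314 -3.341
v -4.176 -1.442 -3.551
v -3.817 -1.466 -3.668
v -3.449 -1.379 -3.673
v -3.135 -1.198 -3.565
v -2.929 -0.954 -3.361
v -3.349 2.189 -4.512
v -3.139 0.928 -3.828
v -4.412 2.667 -3.302
v -4.202 1.406 -2.619
v -2.018 2.894 -3.621
v -1.808 1.633 -2.938
v -3.081 3.372 -2.412
v -2.871 2.111 -1.728
v -1.954 2.438 2.444
v -0.951 2.415 2.787
v -2.366 1.282 3.576
v -1.146 2.749 3.057
v -1.502 3.021 3.206
v -1.946 3.178 3.203
v -2.393 3.189 3.051
v -2.752 3.05 2.778
v -2.953 2.791 2.44
v -2.956 2.462 2.102
v -2.761 2.128 1.832
v -2.406 1.855 1.683
v -1.961 1.699 1.685
v -1.514 1.688 1.838
v -1.155 1.827 2.11
v -0.954 2.086 2.449
f 2 1 4
f 2 4 3
f 4 1 5
f 4 5 3
f 5 1 6
f 5 6 3
f 6 1 7
f 6 7 3
f 7 1 8
f 7 8 3
f 8 1 9
f 8 9 3
f 9 1 10
f 9 10 3
f 10 1 11
f 10 11 3
f 11 1 12
f 11 12 3
f 12 1 13
f 12 13 3
f 13 1 2
f 13 2 3
f 15 14 18
f 15 18 16
f 16 18 19
f 16 19 17
f 18 14 20
f 18 20 19
f 19 20 21
f 19 21 17
f 20 14 22
f 20 22 21
f 21 22 23
f 21 23 17
f 22 14 24
f 22 24 23
f 23 24 25
f 23 25 17
f 24 14 26
f 24 26 25
f 25 26 27
f 25 27 17
f 26 14 28
f 26 28 27
f 27 28 29
f 27 29 17
f 28 14 30
f 28 30 29
f 29 30 31
f 29 31 17
f 30 14 32
f 30 32 31
f 31 32 33
f 31 33 17
f 32 14 34
f 32 34 33
f 33 34 35
f 33 35 17
f 34 14 36
f 34 36 35
f 35 36 37
f 35 37 17
f 36 14 38
f 36 38 37
f 37 38 39
f 37 39 17
f 38 14 40
f 38 40 39
f 39 40 41
f 39 41 17
f 40 14 42
f 40 42 41
f 41 42 43
f 41 43 17
f 42 14 15
f 42 15 43
f 43 15 16
f 43 16 17
f 45 44 47
f 45 47 46
f 47 44 48
f 47 48 46
f 48 44 49
f 48 49 46
f 49 44 50
f 49 50 46
f 50 44 51
f 50 51 46
f 51 44 52
f 51 52 46
f 52 44 53
f 52 53 46
f 53 44 54
f 53 54 46
f 54 44 55
f 54 55 46
f 55 44 56
f 55 56 46
f 56 44 57
f 56 57 46
f 57 44 58
f 57 58 46
f 58 44 59
f 58 59 46
f 59 44 60
f 59 60 46
f 60 44 45
f 60 45 46
f 62 64 61
f 65 62 61
f 61 64 63
f 63 65 61
f 62 68 64
f 66 62 65
f 66 68 62
f 64 68 63
f 67 65 63
f 63 68 67
f 67 66 65
f 68 66 67
f 70 69 72
f 70 72 71
f 72 69 73
f 72 73 71
f 73 69 74
f 73 74 71
f 74 69 75
f 74 75 71
f 75 69 76
f 75 76 71
f 76 69 77
f 76 77 71
f 77 69 78
f 77 78 71
f 78 69 79
f 78 79 71
f 79 69 80
f 79 80 71
f 80 69 81
f 80 81 71
f 81 69 82
f 81 82 71
f 82 69 83
f 82 83 71
f 83 69 84
f 83 84 71
f 84 69 70
f 84 70 71



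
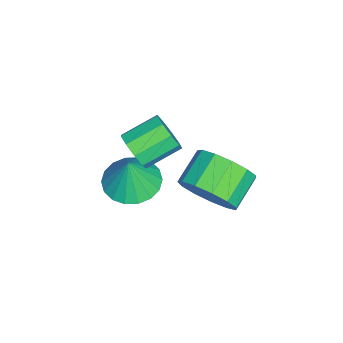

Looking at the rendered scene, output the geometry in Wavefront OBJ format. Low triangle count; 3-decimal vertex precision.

v 1.814 2.133 -0.755
v 2.286 2.772 -0.33
v 1.357 3.105 0.199
v 0.886 2.467 -0.225
v 2.116 2.981 -0.76
v 1.187 3.315 -0.23
v 1.851 2.921 -1.188
v 0.922 3.255 -0.658
v 1.574 2.611 -1.478
v 0.645 2.945 -0.949
v 1.373 2.149 -1.539
v 0.444 2.483 -1.009
v 1.313 1.682 -1.351
v 0.384 2.016 -0.821
v 1.412 1.359 -0.973
v 0.483 1.692 -0.444
v 1.638 1.281 -0.526
v 0.71 1.614 0.003
v 1.921 1.473 -0.152
v 0.992 1.807 0.378
v 2.17 1.876 0.031
v 1.241 2.209 0.56
v 2.306 2.36 -0.036
v 1.377 2.693 0.494
v 0.092 -0.384 -2.604
v 0.84 -0.007 -2.8
v 0.408 -0.396 -1.416
v 0.609 0.291 -2.735
v 0.275 0.455 -2.645
v -0.095 0.453 -2.547
v -0.428 0.285 -2.46
v -0.658 -0.015 -2.402
v -0.739 -0.389 -2.384
v -0.656 -0.762 -2.409
v -0.424 -1.06 -2.473
v -0.091 -1.224 -2.564
v 0.279 -1.222 -2.662
v 0.612 -1.054 -2.749
v 0.842 -0.754 -2.807
v 0.923 -0.38 -2.825
v 1.252 -0.022 0.136
v 1.524 0.394 -0.251
v 0.9 1.238 0.218
v 0.628 0.822 0.604
v 1.169 0.233 -0.434
v 0.544 1.077 0.034
v 0.853 -0.047 -0.351
v 0.228 0.797 0.118
v 0.724 -0.316 -0.04
v 0.099 0.528 0.429
v 0.842 -0.447 0.353
v 0.217 0.397 0.822
v 1.152 -0.379 0.645
v 0.527 0.465 1.114
v 1.509 -0.144 0.698
v 0.884 0.7 1.167
v 1.746 0.148 0.488
v 1.121 0.992 0.957
v 1.752 0.361 0.113
v 1.128 1.205 0.582
f 2 1 5
f 2 5 3
f 3 5 6
f 3 6 4
f 5 1 7
f 5 7 6
f 6 7 8
f 6 8 4
f 7 1 9
f 7 9 8
f 8 9 10
f 8 10 4
f 9 1 11
f 9 11 10
f 10 11 12
f 10 12 4
f 11 1 13
f 11 13 12
f 12 13 14
f 12 14 4
f 13 1 15
f 13 15 14
f 14 15 16
f 14 16 4
f 15 1 17
f 15 17 16
f 16 17 18
f 16 18 4
f 17 1 19
f 17 19 18
f 18 19 20
f 18 20 4
f 19 1 21
f 19 21 20
f 20 21 22
f 20 22 4
f 21 1 23
f 21 23 22
f 22 23 24
f 22 24 4
f 23 1 2
f 23 2 24
f 24 2 3
f 24 3 4
f 26 25 28
f 26 28 27
f 28 25 29
f 28 29 27
f 29 25 30
f 29 30 27
f 30 25 31
f 30 31 27
f 31 25 32
f 31 32 27
f 32 25 33
f 32 33 27
f 33 25 34
f 33 34 27
f 34 25 35
f 34 35 27
f 35 25 36
f 35 36 27
f 36 25 37
f 36 37 27
f 37 25 38
f 37 38 27
f 38 25 39
f 38 39 27
f 39 25 40
f 39 40 27
f 40 25 26
f 40 26 27
f 42 41 45
f 42 45 43
f 43 45 46
f 43 46 44
f 45 41 47
f 45 47 46
f 46 47 48
f 46 48 44
f 47 41 49
f 47 49 48
f 48 49 50
f 48 50 44
f 49 41 51
f 49 51 50
f 50 51 52
f 50 52 44
f 51 41 53
f 51 53 52
f 52 53 54
f 52 54 44
f 53 41 55
f 53 55 54
f 54 55 56
f 54 56 44
f 55 41 57
f 55 57 56
f 56 57 58
f 56 58 44
f 57 41 59
f 57 59 58
f 58 59 60
f 58 60 44
f 59 41 42
f 59 42 60
f 60 42 43
f 60 43 44

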